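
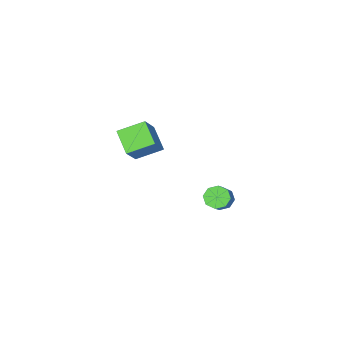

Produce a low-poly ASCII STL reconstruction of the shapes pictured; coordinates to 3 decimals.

solid 
facet normal -0.758 0.508 0.410
outer loop
vertex 2.351 1.387 5.504
vertex 2.753 2.853 4.432
vertex 1.114 0.687 4.083
endloop
endfacet
facet normal -0.216 -0.788 0.576
outer loop
vertex 2.547 -0.273 3.308
vertex 2.351 1.387 5.504
vertex 1.114 0.687 4.083
endloop
endfacet
facet normal -0.758 0.508 0.409
outer loop
vertex 1.114 0.687 4.083
vertex 2.753 2.853 4.432
vertex 1.516 2.152 3.01
endloop
endfacet
facet normal -0.616 -0.349 -0.707
outer loop
vertex 1.516 2.152 3.01
vertex 2.547 -0.273 3.308
vertex 1.114 0.687 4.083
endloop
endfacet
facet normal 0.616 0.348 0.707
outer loop
vertex 2.351 1.387 5.504
vertex 4.186 1.893 3.657
vertex 2.753 2.853 4.432
endloop
endfacet
facet normal -0.216 -0.788 0.576
outer loop
vertex 3.784 0.428 4.73
vertex 2.351 1.387 5.504
vertex 2.547 -0.273 3.308
endloop
endfacet
facet normal 0.615 0.349 0.707
outer loop
vertex 3.784 0.428 4.73
vertex 4.186 1.893 3.657
vertex 2.351 1.387 5.504
endloop
endfacet
facet normal 0.216 0.788 -0.576
outer loop
vertex 2.753 2.853 4.432
vertex 4.186 1.893 3.657
vertex 1.516 2.152 3.01
endloop
endfacet
facet normal -0.615 -0.348 -0.707
outer loop
vertex 2.949 1.193 2.236
vertex 2.547 -0.273 3.308
vertex 1.516 2.152 3.01
endloop
endfacet
facet normal 0.216 0.788 -0.576
outer loop
vertex 1.516 2.152 3.01
vertex 4.186 1.893 3.657
vertex 2.949 1.193 2.236
endloop
endfacet
facet normal 0.758 -0.507 -0.409
outer loop
vertex 2.949 1.193 2.236
vertex 3.784 0.428 4.73
vertex 2.547 -0.273 3.308
endloop
endfacet
facet normal 0.758 -0.508 -0.410
outer loop
vertex 4.186 1.893 3.657
vertex 3.784 0.428 4.73
vertex 2.949 1.193 2.236
endloop
endfacet
facet normal -0.623 -0.459 -0.634
outer loop
vertex -3.133 1.986 -4.904
vertex -3.569 1.617 -4.208
vertex -3.652 2.38 -4.679
endloop
endfacet
facet normal 0.213 0.681 -0.701
outer loop
vertex -3.133 1.986 -4.904
vertex -3.652 2.38 -4.679
vertex -2.174 2.692 -3.927
endloop
endfacet
facet normal 0.213 0.680 -0.702
outer loop
vertex -2.174 2.692 -3.927
vertex -3.652 2.38 -4.679
vertex -2.693 3.086 -3.703
endloop
endfacet
facet normal 0.622 0.459 0.635
outer loop
vertex -2.174 2.692 -3.927
vertex -2.693 3.086 -3.703
vertex -2.611 2.323 -3.232
endloop
endfacet
facet normal -0.623 -0.459 -0.633
outer loop
vertex -3.652 2.38 -4.679
vertex -3.569 1.617 -4.208
vertex -4.122 2.327 -4.178
endloop
endfacet
facet normal -0.382 0.885 -0.265
outer loop
vertex -3.652 2.38 -4.679
vertex -4.122 2.327 -4.178
vertex -2.693 3.086 -3.703
endloop
endfacet
facet normal -0.382 0.885 -0.265
outer loop
vertex -2.693 3.086 -3.703
vertex -4.122 2.327 -4.178
vertex -3.163 3.033 -3.202
endloop
endfacet
facet normal 0.624 0.458 0.633
outer loop
vertex -2.693 3.086 -3.703
vertex -3.163 3.033 -3.202
vertex -2.611 2.323 -3.232
endloop
endfacet
facet normal -0.623 -0.458 -0.634
outer loop
vertex -4.122 2.327 -4.178
vertex -3.569 1.617 -4.208
vertex -4.269 1.858 -3.695
endloop
endfacet
facet normal -0.753 0.572 0.326
outer loop
vertex -4.122 2.327 -4.178
vertex -4.269 1.858 -3.695
vertex -3.163 3.033 -3.202
endloop
endfacet
facet normal -0.753 0.572 0.326
outer loop
vertex -3.163 3.033 -3.202
vertex -4.269 1.858 -3.695
vertex -3.31 2.564 -2.719
endloop
endfacet
facet normal 0.623 0.458 0.634
outer loop
vertex -3.163 3.033 -3.202
vertex -3.31 2.564 -2.719
vertex -2.611 2.323 -3.232
endloop
endfacet
facet normal -0.623 -0.458 -0.635
outer loop
vertex -4.269 1.858 -3.695
vertex -3.569 1.617 -4.208
vertex -4.006 1.248 -3.513
endloop
endfacet
facet normal -0.683 -0.077 0.727
outer loop
vertex -4.269 1.858 -3.695
vertex -4.006 1.248 -3.513
vertex -3.31 2.564 -2.719
endloop
endfacet
facet normal -0.683 -0.077 0.726
outer loop
vertex -3.31 2.564 -2.719
vertex -4.006 1.248 -3.513
vertex -3.047 1.954 -2.536
endloop
endfacet
facet normal 0.623 0.459 0.634
outer loop
vertex -3.31 2.564 -2.719
vertex -3.047 1.954 -2.536
vertex -2.611 2.323 -3.232
endloop
endfacet
facet normal -0.622 -0.459 -0.635
outer loop
vertex -4.006 1.248 -3.513
vertex -3.569 1.617 -4.208
vertex -3.487 0.854 -3.737
endloop
endfacet
facet normal -0.214 -0.680 0.701
outer loop
vertex -4.006 1.248 -3.513
vertex -3.487 0.854 -3.737
vertex -3.047 1.954 -2.536
endloop
endfacet
facet normal -0.213 -0.681 0.701
outer loop
vertex -3.047 1.954 -2.536
vertex -3.487 0.854 -3.737
vertex -2.528 1.56 -2.761
endloop
endfacet
facet normal 0.623 0.459 0.634
outer loop
vertex -3.047 1.954 -2.536
vertex -2.528 1.56 -2.761
vertex -2.611 2.323 -3.232
endloop
endfacet
facet normal -0.624 -0.458 -0.633
outer loop
vertex -3.487 0.854 -3.737
vertex -3.569 1.617 -4.208
vertex -3.017 0.907 -4.238
endloop
endfacet
facet normal 0.382 -0.885 0.265
outer loop
vertex -3.487 0.854 -3.737
vertex -3.017 0.907 -4.238
vertex -2.528 1.56 -2.761
endloop
endfacet
facet normal 0.382 -0.885 0.265
outer loop
vertex -2.528 1.56 -2.761
vertex -3.017 0.907 -4.238
vertex -2.058 1.613 -3.262
endloop
endfacet
facet normal 0.623 0.459 0.633
outer loop
vertex -2.528 1.56 -2.761
vertex -2.058 1.613 -3.262
vertex -2.611 2.323 -3.232
endloop
endfacet
facet normal -0.623 -0.458 -0.634
outer loop
vertex -3.017 0.907 -4.238
vertex -3.569 1.617 -4.208
vertex -2.87 1.376 -4.721
endloop
endfacet
facet normal 0.753 -0.572 -0.326
outer loop
vertex -3.017 0.907 -4.238
vertex -2.87 1.376 -4.721
vertex -2.058 1.613 -3.262
endloop
endfacet
facet normal 0.753 -0.572 -0.326
outer loop
vertex -2.058 1.613 -3.262
vertex -2.87 1.376 -4.721
vertex -1.911 2.082 -3.745
endloop
endfacet
facet normal 0.623 0.458 0.634
outer loop
vertex -2.058 1.613 -3.262
vertex -1.911 2.082 -3.745
vertex -2.611 2.323 -3.232
endloop
endfacet
facet normal -0.623 -0.459 -0.634
outer loop
vertex -2.87 1.376 -4.721
vertex -3.569 1.617 -4.208
vertex -3.133 1.986 -4.904
endloop
endfacet
facet normal 0.683 0.077 -0.726
outer loop
vertex -2.87 1.376 -4.721
vertex -3.133 1.986 -4.904
vertex -1.911 2.082 -3.745
endloop
endfacet
facet normal 0.683 0.078 -0.726
outer loop
vertex -1.911 2.082 -3.745
vertex -3.133 1.986 -4.904
vertex -2.174 2.692 -3.927
endloop
endfacet
facet normal 0.623 0.458 0.635
outer loop
vertex -1.911 2.082 -3.745
vertex -2.174 2.692 -3.927
vertex -2.611 2.323 -3.232
endloop
endfacet

endsolid


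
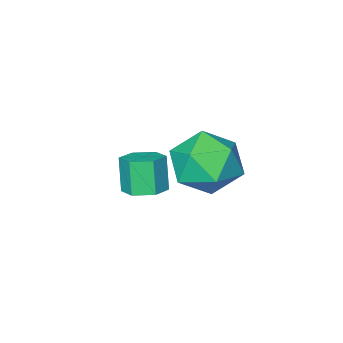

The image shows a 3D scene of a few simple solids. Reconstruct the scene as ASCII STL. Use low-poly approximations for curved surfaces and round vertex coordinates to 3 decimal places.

solid 
facet normal 0.159 0.296 -0.942
outer loop
vertex -2.504 -0.482 -0.677
vertex -3.185 -0.705 -0.862
vertex -3.074 -0.013 -0.626
endloop
endfacet
facet normal 0.618 0.715 0.328
outer loop
vertex -2.504 -0.482 -0.677
vertex -3.074 -0.013 -0.626
vertex -2.714 -0.871 0.566
endloop
endfacet
facet normal 0.618 0.715 0.328
outer loop
vertex -2.714 -0.871 0.566
vertex -3.074 -0.013 -0.626
vertex -3.284 -0.402 0.617
endloop
endfacet
facet normal -0.158 -0.294 0.943
outer loop
vertex -2.714 -0.871 0.566
vertex -3.284 -0.402 0.617
vertex -3.395 -1.095 0.382
endloop
endfacet
facet normal 0.159 0.296 -0.942
outer loop
vertex -3.074 -0.013 -0.626
vertex -3.185 -0.705 -0.862
vertex -3.755 -0.236 -0.811
endloop
endfacet
facet normal -0.358 0.907 0.223
outer loop
vertex -3.074 -0.013 -0.626
vertex -3.755 -0.236 -0.811
vertex -3.284 -0.402 0.617
endloop
endfacet
facet normal -0.357 0.907 0.223
outer loop
vertex -3.284 -0.402 0.617
vertex -3.755 -0.236 -0.811
vertex -3.965 -0.625 0.433
endloop
endfacet
facet normal -0.158 -0.294 0.943
outer loop
vertex -3.284 -0.402 0.617
vertex -3.965 -0.625 0.433
vertex -3.395 -1.095 0.382
endloop
endfacet
facet normal 0.158 0.294 -0.943
outer loop
vertex -3.755 -0.236 -0.811
vertex -3.185 -0.705 -0.862
vertex -3.866 -0.929 -1.046
endloop
endfacet
facet normal -0.976 0.192 -0.105
outer loop
vertex -3.755 -0.236 -0.811
vertex -3.866 -0.929 -1.046
vertex -3.965 -0.625 0.433
endloop
endfacet
facet normal -0.976 0.192 -0.105
outer loop
vertex -3.965 -0.625 0.433
vertex -3.866 -0.929 -1.046
vertex -4.076 -1.318 0.197
endloop
endfacet
facet normal -0.159 -0.295 0.942
outer loop
vertex -3.965 -0.625 0.433
vertex -4.076 -1.318 0.197
vertex -3.395 -1.095 0.382
endloop
endfacet
facet normal 0.158 0.294 -0.943
outer loop
vertex -3.866 -0.929 -1.046
vertex -3.185 -0.705 -0.862
vertex -3.296 -1.398 -1.097
endloop
endfacet
facet normal -0.618 -0.715 -0.328
outer loop
vertex -3.866 -0.929 -1.046
vertex -3.296 -1.398 -1.097
vertex -4.076 -1.318 0.197
endloop
endfacet
facet normal -0.618 -0.715 -0.328
outer loop
vertex -4.076 -1.318 0.197
vertex -3.296 -1.398 -1.097
vertex -3.506 -1.787 0.146
endloop
endfacet
facet normal -0.159 -0.296 0.942
outer loop
vertex -4.076 -1.318 0.197
vertex -3.506 -1.787 0.146
vertex -3.395 -1.095 0.382
endloop
endfacet
facet normal 0.158 0.294 -0.943
outer loop
vertex -3.296 -1.398 -1.097
vertex -3.185 -0.705 -0.862
vertex -2.615 -1.175 -0.913
endloop
endfacet
facet normal 0.357 -0.907 -0.223
outer loop
vertex -3.296 -1.398 -1.097
vertex -2.615 -1.175 -0.913
vertex -3.506 -1.787 0.146
endloop
endfacet
facet normal 0.358 -0.907 -0.223
outer loop
vertex -3.506 -1.787 0.146
vertex -2.615 -1.175 -0.913
vertex -2.825 -1.564 0.331
endloop
endfacet
facet normal -0.159 -0.296 0.942
outer loop
vertex -3.506 -1.787 0.146
vertex -2.825 -1.564 0.331
vertex -3.395 -1.095 0.382
endloop
endfacet
facet normal 0.159 0.295 -0.942
outer loop
vertex -2.615 -1.175 -0.913
vertex -3.185 -0.705 -0.862
vertex -2.504 -0.482 -0.677
endloop
endfacet
facet normal 0.976 -0.192 0.105
outer loop
vertex -2.615 -1.175 -0.913
vertex -2.504 -0.482 -0.677
vertex -2.825 -1.564 0.331
endloop
endfacet
facet normal 0.976 -0.192 0.105
outer loop
vertex -2.825 -1.564 0.331
vertex -2.504 -0.482 -0.677
vertex -2.714 -0.871 0.566
endloop
endfacet
facet normal -0.158 -0.294 0.943
outer loop
vertex -2.825 -1.564 0.331
vertex -2.714 -0.871 0.566
vertex -3.395 -1.095 0.382
endloop
endfacet
facet normal 0.124 0.188 0.974
outer loop
vertex -3.573 2.943 2.846
vertex -3.458 1.737 3.064
vertex -2.463 2.414 2.807
endloop
endfacet
facet normal 0.368 0.729 0.577
outer loop
vertex -3.573 2.943 2.846
vertex -2.463 2.414 2.807
vertex -2.779 3.246 1.958
endloop
endfacet
facet normal -0.172 0.969 0.177
outer loop
vertex -3.573 2.943 2.846
vertex -2.779 3.246 1.958
vertex -3.968 3.084 1.69
endloop
endfacet
facet normal -0.749 0.576 0.326
outer loop
vertex -3.573 2.943 2.846
vertex -3.968 3.084 1.69
vertex -4.388 2.151 2.374
endloop
endfacet
facet normal -0.566 0.094 0.819
outer loop
vertex -3.573 2.943 2.846
vertex -4.388 2.151 2.374
vertex -3.458 1.737 3.064
endloop
endfacet
facet normal 0.870 0.473 0.140
outer loop
vertex -2.779 3.246 1.958
vertex -2.463 2.414 2.807
vertex -2.172 2.229 1.626
endloop
endfacet
facet normal 0.476 -0.403 0.782
outer loop
vertex -2.463 2.414 2.807
vertex -3.458 1.737 3.064
vertex -2.592 1.296 2.31
endloop
endfacet
facet normal -0.641 -0.555 0.530
outer loop
vertex -3.458 1.737 3.064
vertex -4.388 2.151 2.374
vertex -3.781 1.134 2.042
endloop
endfacet
facet normal -0.937 0.226 -0.266
outer loop
vertex -4.388 2.151 2.374
vertex -3.968 3.084 1.69
vertex -4.097 1.966 1.193
endloop
endfacet
facet normal -0.003 0.862 -0.507
outer loop
vertex -3.968 3.084 1.69
vertex -2.779 3.246 1.958
vertex -3.102 2.643 0.936
endloop
endfacet
facet normal 0.749 -0.576 -0.326
outer loop
vertex -2.987 1.437 1.154
vertex -2.172 2.229 1.626
vertex -2.592 1.296 2.31
endloop
endfacet
facet normal 0.172 -0.969 -0.177
outer loop
vertex -2.987 1.437 1.154
vertex -2.592 1.296 2.31
vertex -3.781 1.134 2.042
endloop
endfacet
facet normal -0.368 -0.729 -0.577
outer loop
vertex -2.987 1.437 1.154
vertex -3.781 1.134 2.042
vertex -4.097 1.966 1.193
endloop
endfacet
facet normal -0.124 -0.188 -0.974
outer loop
vertex -2.987 1.437 1.154
vertex -4.097 1.966 1.193
vertex -3.102 2.643 0.936
endloop
endfacet
facet normal 0.566 -0.094 -0.819
outer loop
vertex -2.987 1.437 1.154
vertex -3.102 2.643 0.936
vertex -2.172 2.229 1.626
endloop
endfacet
facet normal 0.937 -0.226 0.266
outer loop
vertex -2.592 1.296 2.31
vertex -2.172 2.229 1.626
vertex -2.463 2.414 2.807
endloop
endfacet
facet normal 0.003 -0.862 0.507
outer loop
vertex -3.781 1.134 2.042
vertex -2.592 1.296 2.31
vertex -3.458 1.737 3.064
endloop
endfacet
facet normal -0.870 -0.473 -0.140
outer loop
vertex -4.097 1.966 1.193
vertex -3.781 1.134 2.042
vertex -4.388 2.151 2.374
endloop
endfacet
facet normal -0.476 0.403 -0.782
outer loop
vertex -3.102 2.643 0.936
vertex -4.097 1.966 1.193
vertex -3.968 3.084 1.69
endloop
endfacet
facet normal 0.641 0.555 -0.530
outer loop
vertex -2.172 2.229 1.626
vertex -3.102 2.643 0.936
vertex -2.779 3.246 1.958
endloop
endfacet

endsolid


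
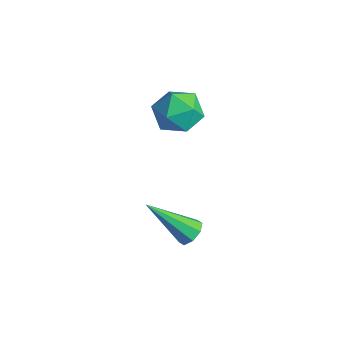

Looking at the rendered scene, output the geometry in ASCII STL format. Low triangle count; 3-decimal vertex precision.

solid 
facet normal -0.695 -0.312 0.648
outer loop
vertex -4.16 -0.69 1.493
vertex -3.83 -1.596 1.411
vertex -3.465 -1.007 2.086
endloop
endfacet
facet normal -0.504 0.363 0.784
outer loop
vertex -4.16 -0.69 1.493
vertex -3.465 -1.007 2.086
vertex -3.41 -0.118 1.71
endloop
endfacet
facet normal -0.630 0.751 0.198
outer loop
vertex -4.16 -0.69 1.493
vertex -3.41 -0.118 1.71
vertex -3.742 -0.157 0.802
endloop
endfacet
facet normal -0.900 0.317 -0.300
outer loop
vertex -4.16 -0.69 1.493
vertex -3.742 -0.157 0.802
vertex -4.002 -1.07 0.618
endloop
endfacet
facet normal -0.940 -0.340 -0.022
outer loop
vertex -4.16 -0.69 1.493
vertex -4.002 -1.07 0.618
vertex -3.83 -1.596 1.411
endloop
endfacet
facet normal 0.199 0.371 0.907
outer loop
vertex -3.41 -0.118 1.71
vertex -3.465 -1.007 2.086
vertex -2.618 -0.67 1.762
endloop
endfacet
facet normal -0.111 -0.718 0.687
outer loop
vertex -3.465 -1.007 2.086
vertex -3.83 -1.596 1.411
vertex -2.878 -1.583 1.578
endloop
endfacet
facet normal -0.507 -0.765 -0.397
outer loop
vertex -3.83 -1.596 1.411
vertex -4.002 -1.07 0.618
vertex -3.21 -1.622 0.67
endloop
endfacet
facet normal -0.442 0.296 -0.847
outer loop
vertex -4.002 -1.07 0.618
vertex -3.742 -0.157 0.802
vertex -3.155 -0.733 0.294
endloop
endfacet
facet normal -0.007 0.999 -0.041
outer loop
vertex -3.742 -0.157 0.802
vertex -3.41 -0.118 1.71
vertex -2.79 -0.144 0.969
endloop
endfacet
facet normal 0.900 -0.317 0.300
outer loop
vertex -2.46 -1.05 0.887
vertex -2.618 -0.67 1.762
vertex -2.878 -1.583 1.578
endloop
endfacet
facet normal 0.630 -0.751 -0.198
outer loop
vertex -2.46 -1.05 0.887
vertex -2.878 -1.583 1.578
vertex -3.21 -1.622 0.67
endloop
endfacet
facet normal 0.504 -0.363 -0.784
outer loop
vertex -2.46 -1.05 0.887
vertex -3.21 -1.622 0.67
vertex -3.155 -0.733 0.294
endloop
endfacet
facet normal 0.695 0.312 -0.648
outer loop
vertex -2.46 -1.05 0.887
vertex -3.155 -0.733 0.294
vertex -2.79 -0.144 0.969
endloop
endfacet
facet normal 0.940 0.340 0.022
outer loop
vertex -2.46 -1.05 0.887
vertex -2.79 -0.144 0.969
vertex -2.618 -0.67 1.762
endloop
endfacet
facet normal 0.442 -0.296 0.847
outer loop
vertex -2.878 -1.583 1.578
vertex -2.618 -0.67 1.762
vertex -3.465 -1.007 2.086
endloop
endfacet
facet normal 0.007 -0.999 0.041
outer loop
vertex -3.21 -1.622 0.67
vertex -2.878 -1.583 1.578
vertex -3.83 -1.596 1.411
endloop
endfacet
facet normal -0.199 -0.371 -0.907
outer loop
vertex -3.155 -0.733 0.294
vertex -3.21 -1.622 0.67
vertex -4.002 -1.07 0.618
endloop
endfacet
facet normal 0.111 0.718 -0.687
outer loop
vertex -2.79 -0.144 0.969
vertex -3.155 -0.733 0.294
vertex -3.742 -0.157 0.802
endloop
endfacet
facet normal 0.507 0.765 0.397
outer loop
vertex -2.618 -0.67 1.762
vertex -2.79 -0.144 0.969
vertex -3.41 -0.118 1.71
endloop
endfacet
facet normal 0.446 0.569 -0.691
outer loop
vertex -0.718 -2.25 -3.308
vertex -1.015 -1.799 -3.128
vertex -0.512 -2.029 -2.993
endloop
endfacet
facet normal 0.627 -0.768 0.129
outer loop
vertex -0.718 -2.25 -3.308
vertex -0.512 -2.029 -2.993
vertex -1.945 -2.981 -1.692
endloop
endfacet
facet normal 0.446 0.569 -0.691
outer loop
vertex -0.512 -2.029 -2.993
vertex -1.015 -1.799 -3.128
vertex -0.601 -1.673 -2.757
endloop
endfacet
facet normal 0.735 -0.238 0.635
outer loop
vertex -0.512 -2.029 -2.993
vertex -0.601 -1.673 -2.757
vertex -1.945 -2.981 -1.692
endloop
endfacet
facet normal 0.447 0.568 -0.691
outer loop
vertex -0.601 -1.673 -2.757
vertex -1.015 -1.799 -3.128
vertex -0.933 -1.39 -2.739
endloop
endfacet
facet normal 0.347 0.352 0.870
outer loop
vertex -0.601 -1.673 -2.757
vertex -0.933 -1.39 -2.739
vertex -1.945 -2.981 -1.692
endloop
endfacet
facet normal 0.446 0.568 -0.691
outer loop
vertex -0.933 -1.39 -2.739
vertex -1.015 -1.799 -3.128
vertex -1.313 -1.347 -2.949
endloop
endfacet
facet normal -0.309 0.652 0.692
outer loop
vertex -0.933 -1.39 -2.739
vertex -1.313 -1.347 -2.949
vertex -1.945 -2.981 -1.692
endloop
endfacet
facet normal 0.447 0.568 -0.691
outer loop
vertex -1.313 -1.347 -2.949
vertex -1.015 -1.799 -3.128
vertex -1.519 -1.568 -3.264
endloop
endfacet
facet normal -0.846 0.489 0.210
outer loop
vertex -1.313 -1.347 -2.949
vertex -1.519 -1.568 -3.264
vertex -1.945 -2.981 -1.692
endloop
endfacet
facet normal 0.447 0.569 -0.690
outer loop
vertex -1.519 -1.568 -3.264
vertex -1.015 -1.799 -3.128
vertex -1.429 -1.924 -3.499
endloop
endfacet
facet normal -0.953 -0.044 -0.298
outer loop
vertex -1.519 -1.568 -3.264
vertex -1.429 -1.924 -3.499
vertex -1.945 -2.981 -1.692
endloop
endfacet
facet normal 0.446 0.570 -0.690
outer loop
vertex -1.429 -1.924 -3.499
vertex -1.015 -1.799 -3.128
vertex -1.097 -2.207 -3.518
endloop
endfacet
facet normal -0.567 -0.630 -0.530
outer loop
vertex -1.429 -1.924 -3.499
vertex -1.097 -2.207 -3.518
vertex -1.945 -2.981 -1.692
endloop
endfacet
facet normal 0.447 0.570 -0.690
outer loop
vertex -1.097 -2.207 -3.518
vertex -1.015 -1.799 -3.128
vertex -0.718 -2.25 -3.308
endloop
endfacet
facet normal 0.090 -0.931 -0.353
outer loop
vertex -1.097 -2.207 -3.518
vertex -0.718 -2.25 -3.308
vertex -1.945 -2.981 -1.692
endloop
endfacet

endsolid


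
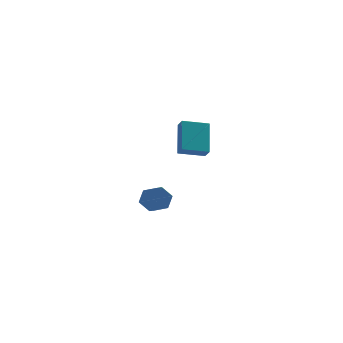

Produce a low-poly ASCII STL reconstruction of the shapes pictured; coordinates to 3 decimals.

solid 
facet normal -0.968 -0.123 0.218
outer loop
vertex -1.553 2.486 3.677
vertex -1.418 4.087 5.181
vertex -1.75 3.033 3.113
endloop
endfacet
facet normal -0.062 -0.727 -0.684
outer loop
vertex -0.182 3.233 2.759
vertex -1.553 2.486 3.677
vertex -1.75 3.033 3.113
endloop
endfacet
facet normal -0.968 -0.124 0.218
outer loop
vertex -1.75 3.033 3.113
vertex -1.418 4.087 5.181
vertex -1.615 4.633 4.617
endloop
endfacet
facet normal -0.243 0.675 -0.696
outer loop
vertex -1.615 4.633 4.617
vertex -0.182 3.233 2.759
vertex -1.75 3.033 3.113
endloop
endfacet
facet normal 0.243 -0.675 0.697
outer loop
vertex -1.553 2.486 3.677
vertex 0.15 4.287 4.827
vertex -1.418 4.087 5.181
endloop
endfacet
facet normal -0.061 -0.728 -0.683
outer loop
vertex 0.015 2.687 3.323
vertex -1.553 2.486 3.677
vertex -0.182 3.233 2.759
endloop
endfacet
facet normal 0.244 -0.675 0.696
outer loop
vertex 0.015 2.687 3.323
vertex 0.15 4.287 4.827
vertex -1.553 2.486 3.677
endloop
endfacet
facet normal 0.061 0.728 0.683
outer loop
vertex -1.418 4.087 5.181
vertex 0.15 4.287 4.827
vertex -1.615 4.633 4.617
endloop
endfacet
facet normal -0.244 0.675 -0.697
outer loop
vertex -0.047 4.834 4.263
vertex -0.182 3.233 2.759
vertex -1.615 4.633 4.617
endloop
endfacet
facet normal 0.061 0.727 0.684
outer loop
vertex -1.615 4.633 4.617
vertex 0.15 4.287 4.827
vertex -0.047 4.834 4.263
endloop
endfacet
facet normal 0.968 0.124 -0.218
outer loop
vertex -0.047 4.834 4.263
vertex 0.015 2.687 3.323
vertex -0.182 3.233 2.759
endloop
endfacet
facet normal 0.968 0.124 -0.218
outer loop
vertex 0.15 4.287 4.827
vertex 0.015 2.687 3.323
vertex -0.047 4.834 4.263
endloop
endfacet
facet normal -0.054 0.882 -0.468
outer loop
vertex -3.128 -1.977 2.939
vertex -3.386 -2.354 2.258
vertex -3.93 -2.092 2.814
endloop
endfacet
facet normal -0.200 0.450 0.870
outer loop
vertex -3.128 -1.977 2.939
vertex -3.93 -2.092 2.814
vertex -3.035 -3.53 3.763
endloop
endfacet
facet normal -0.201 0.449 0.870
outer loop
vertex -3.035 -3.53 3.763
vertex -3.93 -2.092 2.814
vertex -3.837 -3.645 3.637
endloop
endfacet
facet normal 0.053 -0.883 0.467
outer loop
vertex -3.035 -3.53 3.763
vertex -3.837 -3.645 3.637
vertex -3.294 -3.906 3.082
endloop
endfacet
facet normal -0.053 0.883 -0.467
outer loop
vertex -3.93 -2.092 2.814
vertex -3.386 -2.354 2.258
vertex -4.189 -2.468 2.133
endloop
endfacet
facet normal -0.947 0.104 0.303
outer loop
vertex -3.93 -2.092 2.814
vertex -4.189 -2.468 2.133
vertex -3.837 -3.645 3.637
endloop
endfacet
facet normal -0.947 0.104 0.303
outer loop
vertex -3.837 -3.645 3.637
vertex -4.189 -2.468 2.133
vertex -4.096 -4.021 2.956
endloop
endfacet
facet normal 0.053 -0.883 0.467
outer loop
vertex -3.837 -3.645 3.637
vertex -4.096 -4.021 2.956
vertex -3.294 -3.906 3.082
endloop
endfacet
facet normal -0.053 0.883 -0.467
outer loop
vertex -4.189 -2.468 2.133
vertex -3.386 -2.354 2.258
vertex -3.645 -2.73 1.577
endloop
endfacet
facet normal -0.747 -0.346 -0.568
outer loop
vertex -4.189 -2.468 2.133
vertex -3.645 -2.73 1.577
vertex -4.096 -4.021 2.956
endloop
endfacet
facet normal -0.746 -0.346 -0.568
outer loop
vertex -4.096 -4.021 2.956
vertex -3.645 -2.73 1.577
vertex -3.552 -4.283 2.401
endloop
endfacet
facet normal 0.053 -0.882 0.468
outer loop
vertex -4.096 -4.021 2.956
vertex -3.552 -4.283 2.401
vertex -3.294 -3.906 3.082
endloop
endfacet
facet normal -0.053 0.883 -0.467
outer loop
vertex -3.645 -2.73 1.577
vertex -3.386 -2.354 2.258
vertex -2.843 -2.615 1.703
endloop
endfacet
facet normal 0.201 -0.450 -0.870
outer loop
vertex -3.645 -2.73 1.577
vertex -2.843 -2.615 1.703
vertex -3.552 -4.283 2.401
endloop
endfacet
facet normal 0.200 -0.449 -0.871
outer loop
vertex -3.552 -4.283 2.401
vertex -2.843 -2.615 1.703
vertex -2.75 -4.168 2.526
endloop
endfacet
facet normal 0.054 -0.882 0.468
outer loop
vertex -3.552 -4.283 2.401
vertex -2.75 -4.168 2.526
vertex -3.294 -3.906 3.082
endloop
endfacet
facet normal -0.053 0.883 -0.467
outer loop
vertex -2.843 -2.615 1.703
vertex -3.386 -2.354 2.258
vertex -2.584 -2.239 2.384
endloop
endfacet
facet normal 0.947 -0.104 -0.303
outer loop
vertex -2.843 -2.615 1.703
vertex -2.584 -2.239 2.384
vertex -2.75 -4.168 2.526
endloop
endfacet
facet normal 0.947 -0.104 -0.303
outer loop
vertex -2.75 -4.168 2.526
vertex -2.584 -2.239 2.384
vertex -2.491 -3.792 3.207
endloop
endfacet
facet normal 0.053 -0.883 0.467
outer loop
vertex -2.75 -4.168 2.526
vertex -2.491 -3.792 3.207
vertex -3.294 -3.906 3.082
endloop
endfacet
facet normal -0.053 0.882 -0.468
outer loop
vertex -2.584 -2.239 2.384
vertex -3.386 -2.354 2.258
vertex -3.128 -1.977 2.939
endloop
endfacet
facet normal 0.746 0.346 0.568
outer loop
vertex -2.584 -2.239 2.384
vertex -3.128 -1.977 2.939
vertex -2.491 -3.792 3.207
endloop
endfacet
facet normal 0.747 0.346 0.568
outer loop
vertex -2.491 -3.792 3.207
vertex -3.128 -1.977 2.939
vertex -3.035 -3.53 3.763
endloop
endfacet
facet normal 0.053 -0.883 0.467
outer loop
vertex -2.491 -3.792 3.207
vertex -3.035 -3.53 3.763
vertex -3.294 -3.906 3.082
endloop
endfacet

endsolid


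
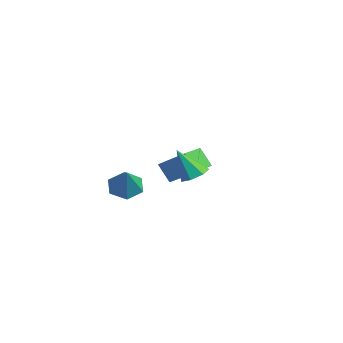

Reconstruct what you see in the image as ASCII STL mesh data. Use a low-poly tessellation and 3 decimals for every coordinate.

solid 
facet normal -0.591 0.785 -0.186
outer loop
vertex -4.086 4.019 -1.972
vertex -3.267 4.355 -3.158
vertex -5.236 2.888 -3.086
endloop
endfacet
facet normal -0.553 -0.227 0.801
outer loop
vertex -3.953 1.185 -2.682
vertex -4.086 4.019 -1.972
vertex -5.236 2.888 -3.086
endloop
endfacet
facet normal -0.591 0.785 -0.186
outer loop
vertex -5.236 2.888 -3.086
vertex -3.267 4.355 -3.158
vertex -4.417 3.224 -4.272
endloop
endfacet
facet normal -0.587 -0.577 -0.568
outer loop
vertex -4.417 3.224 -4.272
vertex -3.953 1.185 -2.682
vertex -5.236 2.888 -3.086
endloop
endfacet
facet normal 0.587 0.577 0.568
outer loop
vertex -4.086 4.019 -1.972
vertex -1.984 2.652 -2.754
vertex -3.267 4.355 -3.158
endloop
endfacet
facet normal -0.553 -0.227 0.801
outer loop
vertex -2.803 2.316 -1.568
vertex -4.086 4.019 -1.972
vertex -3.953 1.185 -2.682
endloop
endfacet
facet normal 0.587 0.577 0.568
outer loop
vertex -2.803 2.316 -1.568
vertex -1.984 2.652 -2.754
vertex -4.086 4.019 -1.972
endloop
endfacet
facet normal 0.553 0.227 -0.801
outer loop
vertex -3.267 4.355 -3.158
vertex -1.984 2.652 -2.754
vertex -4.417 3.224 -4.272
endloop
endfacet
facet normal -0.587 -0.577 -0.568
outer loop
vertex -3.134 1.521 -3.868
vertex -3.953 1.185 -2.682
vertex -4.417 3.224 -4.272
endloop
endfacet
facet normal 0.553 0.227 -0.801
outer loop
vertex -4.417 3.224 -4.272
vertex -1.984 2.652 -2.754
vertex -3.134 1.521 -3.868
endloop
endfacet
facet normal 0.591 -0.785 0.186
outer loop
vertex -3.134 1.521 -3.868
vertex -2.803 2.316 -1.568
vertex -3.953 1.185 -2.682
endloop
endfacet
facet normal 0.591 -0.785 0.186
outer loop
vertex -1.984 2.652 -2.754
vertex -2.803 2.316 -1.568
vertex -3.134 1.521 -3.868
endloop
endfacet
facet normal 0.348 0.363 -0.864
outer loop
vertex 4.199 -0.169 0.174
vertex 3.39 -0.255 -0.188
vertex 3.734 0.443 0.244
endloop
endfacet
facet normal 0.538 0.319 0.780
outer loop
vertex 4.199 -0.169 0.174
vertex 3.734 0.443 0.244
vertex 2.69 -0.985 1.548
endloop
endfacet
facet normal 0.348 0.363 -0.864
outer loop
vertex 3.734 0.443 0.244
vertex 3.39 -0.255 -0.188
vertex 3.01 0.53 -0.011
endloop
endfacet
facet normal -0.150 0.724 0.673
outer loop
vertex 3.734 0.443 0.244
vertex 3.01 0.53 -0.011
vertex 2.69 -0.985 1.548
endloop
endfacet
facet normal 0.349 0.364 -0.864
outer loop
vertex 3.01 0.53 -0.011
vertex 3.39 -0.255 -0.188
vertex 2.573 0.026 -0.4
endloop
endfacet
facet normal -0.823 0.482 0.300
outer loop
vertex 3.01 0.53 -0.011
vertex 2.573 0.026 -0.4
vertex 2.69 -0.985 1.548
endloop
endfacet
facet normal 0.349 0.364 -0.864
outer loop
vertex 2.573 0.026 -0.4
vertex 3.39 -0.255 -0.188
vertex 2.751 -0.689 -0.629
endloop
endfacet
facet normal -0.973 -0.224 -0.058
outer loop
vertex 2.573 0.026 -0.4
vertex 2.751 -0.689 -0.629
vertex 2.69 -0.985 1.548
endloop
endfacet
facet normal 0.349 0.364 -0.864
outer loop
vertex 2.751 -0.689 -0.629
vertex 3.39 -0.255 -0.188
vertex 3.411 -1.078 -0.526
endloop
endfacet
facet normal -0.488 -0.863 -0.131
outer loop
vertex 2.751 -0.689 -0.629
vertex 3.411 -1.078 -0.526
vertex 2.69 -0.985 1.548
endloop
endfacet
facet normal 0.348 0.364 -0.864
outer loop
vertex 3.411 -1.078 -0.526
vertex 3.39 -0.255 -0.188
vertex 4.055 -0.846 -0.169
endloop
endfacet
facet normal 0.268 -0.954 0.136
outer loop
vertex 3.411 -1.078 -0.526
vertex 4.055 -0.846 -0.169
vertex 2.69 -0.985 1.548
endloop
endfacet
facet normal 0.348 0.364 -0.864
outer loop
vertex 4.055 -0.846 -0.169
vertex 3.39 -0.255 -0.188
vertex 4.199 -0.169 0.174
endloop
endfacet
facet normal 0.724 -0.428 0.541
outer loop
vertex 4.055 -0.846 -0.169
vertex 4.199 -0.169 0.174
vertex 2.69 -0.985 1.548
endloop
endfacet
facet normal -0.570 0.233 -0.788
outer loop
vertex -0.697 -1.372 -2.987
vertex -1.438 -2.105 -2.668
vertex -1.504 -1.076 -2.316
endloop
endfacet
facet normal 0.560 0.756 0.339
outer loop
vertex -0.697 -1.372 -2.987
vertex -1.504 -1.076 -2.316
vertex -0.242 -2.595 -1.012
endloop
endfacet
facet normal -0.570 0.233 -0.788
outer loop
vertex -1.504 -1.076 -2.316
vertex -1.438 -2.105 -2.668
vertex -2.245 -1.809 -1.997
endloop
endfacet
facet normal -0.188 0.545 0.817
outer loop
vertex -1.504 -1.076 -2.316
vertex -2.245 -1.809 -1.997
vertex -0.242 -2.595 -1.012
endloop
endfacet
facet normal -0.570 0.233 -0.788
outer loop
vertex -2.245 -1.809 -1.997
vertex -1.438 -2.105 -2.668
vertex -2.179 -2.838 -2.349
endloop
endfacet
facet normal -0.514 -0.307 0.801
outer loop
vertex -2.245 -1.809 -1.997
vertex -2.179 -2.838 -2.349
vertex -0.242 -2.595 -1.012
endloop
endfacet
facet normal -0.570 0.233 -0.788
outer loop
vertex -2.179 -2.838 -2.349
vertex -1.438 -2.105 -2.668
vertex -1.373 -3.135 -3.019
endloop
endfacet
facet normal -0.093 -0.947 0.307
outer loop
vertex -2.179 -2.838 -2.349
vertex -1.373 -3.135 -3.019
vertex -0.242 -2.595 -1.012
endloop
endfacet
facet normal -0.570 0.233 -0.788
outer loop
vertex -1.373 -3.135 -3.019
vertex -1.438 -2.105 -2.668
vertex -0.632 -2.402 -3.338
endloop
endfacet
facet normal 0.655 -0.736 -0.171
outer loop
vertex -1.373 -3.135 -3.019
vertex -0.632 -2.402 -3.338
vertex -0.242 -2.595 -1.012
endloop
endfacet
facet normal -0.570 0.233 -0.788
outer loop
vertex -0.632 -2.402 -3.338
vertex -1.438 -2.105 -2.668
vertex -0.697 -1.372 -2.987
endloop
endfacet
facet normal 0.981 0.115 -0.155
outer loop
vertex -0.632 -2.402 -3.338
vertex -0.697 -1.372 -2.987
vertex -0.242 -2.595 -1.012
endloop
endfacet

endsolid


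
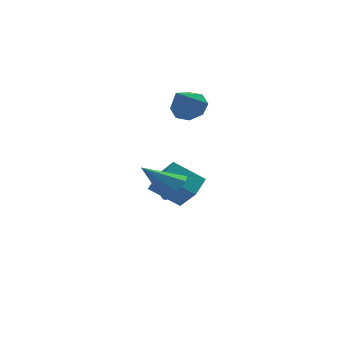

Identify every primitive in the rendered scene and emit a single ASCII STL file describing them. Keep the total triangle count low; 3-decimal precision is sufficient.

solid 
facet normal -0.647 -0.648 -0.401
outer loop
vertex -0.844 2.246 -2.731
vertex -1.25 3.533 -4.153
vertex 0.711 1.427 -3.917
endloop
endfacet
facet normal 0.207 -0.657 0.725
outer loop
vertex 1.63 2.347 -3.347
vertex -0.844 2.246 -2.731
vertex 0.711 1.427 -3.917
endloop
endfacet
facet normal -0.647 -0.648 -0.401
outer loop
vertex 0.711 1.427 -3.917
vertex -1.25 3.533 -4.153
vertex 0.305 2.714 -5.339
endloop
endfacet
facet normal 0.734 -0.386 -0.559
outer loop
vertex 0.305 2.714 -5.339
vertex 1.63 2.347 -3.347
vertex 0.711 1.427 -3.917
endloop
endfacet
facet normal -0.734 0.386 0.559
outer loop
vertex -0.844 2.246 -2.731
vertex -0.331 4.453 -3.583
vertex -1.25 3.533 -4.153
endloop
endfacet
facet normal 0.207 -0.657 0.725
outer loop
vertex 0.075 3.166 -2.161
vertex -0.844 2.246 -2.731
vertex 1.63 2.347 -3.347
endloop
endfacet
facet normal -0.734 0.386 0.559
outer loop
vertex 0.075 3.166 -2.161
vertex -0.331 4.453 -3.583
vertex -0.844 2.246 -2.731
endloop
endfacet
facet normal -0.207 0.657 -0.725
outer loop
vertex -1.25 3.533 -4.153
vertex -0.331 4.453 -3.583
vertex 0.305 2.714 -5.339
endloop
endfacet
facet normal 0.734 -0.386 -0.559
outer loop
vertex 1.224 3.634 -4.769
vertex 1.63 2.347 -3.347
vertex 0.305 2.714 -5.339
endloop
endfacet
facet normal -0.207 0.657 -0.725
outer loop
vertex 0.305 2.714 -5.339
vertex -0.331 4.453 -3.583
vertex 1.224 3.634 -4.769
endloop
endfacet
facet normal 0.647 0.648 0.401
outer loop
vertex 1.224 3.634 -4.769
vertex 0.075 3.166 -2.161
vertex 1.63 2.347 -3.347
endloop
endfacet
facet normal 0.647 0.648 0.401
outer loop
vertex -0.331 4.453 -3.583
vertex 0.075 3.166 -2.161
vertex 1.224 3.634 -4.769
endloop
endfacet
facet normal 0.517 0.468 -0.717
outer loop
vertex 1.868 3.546 2.478
vertex 1.058 3.395 1.796
vertex 1.328 4.162 2.491
endloop
endfacet
facet normal 0.282 0.227 0.932
outer loop
vertex 1.868 3.546 2.478
vertex 1.328 4.162 2.491
vertex -0.058 2.385 3.344
endloop
endfacet
facet normal 0.518 0.467 -0.717
outer loop
vertex 1.328 4.162 2.491
vertex 1.058 3.395 1.796
vertex 0.631 4.329 2.096
endloop
endfacet
facet normal -0.288 0.588 0.756
outer loop
vertex 1.328 4.162 2.491
vertex 0.631 4.329 2.096
vertex -0.058 2.385 3.344
endloop
endfacet
facet normal 0.517 0.467 -0.717
outer loop
vertex 0.631 4.329 2.096
vertex 1.058 3.395 1.796
vertex 0.183 3.948 1.525
endloop
endfacet
facet normal -0.814 0.489 0.312
outer loop
vertex 0.631 4.329 2.096
vertex 0.183 3.948 1.525
vertex -0.058 2.385 3.344
endloop
endfacet
facet normal 0.517 0.467 -0.717
outer loop
vertex 0.183 3.948 1.525
vertex 1.058 3.395 1.796
vertex 0.249 3.243 1.113
endloop
endfacet
facet normal -0.990 -0.011 -0.140
outer loop
vertex 0.183 3.948 1.525
vertex 0.249 3.243 1.113
vertex -0.058 2.385 3.344
endloop
endfacet
facet normal 0.517 0.467 -0.717
outer loop
vertex 0.249 3.243 1.113
vertex 1.058 3.395 1.796
vertex 0.788 2.628 1.101
endloop
endfacet
facet normal -0.712 -0.617 -0.335
outer loop
vertex 0.249 3.243 1.113
vertex 0.788 2.628 1.101
vertex -0.058 2.385 3.344
endloop
endfacet
facet normal 0.517 0.468 -0.717
outer loop
vertex 0.788 2.628 1.101
vertex 1.058 3.395 1.796
vertex 1.486 2.461 1.495
endloop
endfacet
facet normal -0.143 -0.977 -0.160
outer loop
vertex 0.788 2.628 1.101
vertex 1.486 2.461 1.495
vertex -0.058 2.385 3.344
endloop
endfacet
facet normal 0.516 0.468 -0.717
outer loop
vertex 1.486 2.461 1.495
vertex 1.058 3.395 1.796
vertex 1.934 2.842 2.066
endloop
endfacet
facet normal 0.384 -0.878 0.285
outer loop
vertex 1.486 2.461 1.495
vertex 1.934 2.842 2.066
vertex -0.058 2.385 3.344
endloop
endfacet
facet normal 0.516 0.468 -0.717
outer loop
vertex 1.934 2.842 2.066
vertex 1.058 3.395 1.796
vertex 1.868 3.546 2.478
endloop
endfacet
facet normal 0.560 -0.379 0.737
outer loop
vertex 1.934 2.842 2.066
vertex 1.868 3.546 2.478
vertex -0.058 2.385 3.344
endloop
endfacet
facet normal 0.693 -0.359 -0.625
outer loop
vertex -1.456 -3.058 -0.109
vertex -2.147 -3.265 -0.757
vertex -1.635 -2.447 -0.659
endloop
endfacet
facet normal 0.384 0.677 0.628
outer loop
vertex -1.456 -3.058 -0.109
vertex -1.635 -2.447 -0.659
vertex -3.673 -2.475 0.617
endloop
endfacet
facet normal 0.693 -0.359 -0.625
outer loop
vertex -1.635 -2.447 -0.659
vertex -2.147 -3.265 -0.757
vertex -2.2 -2.452 -1.283
endloop
endfacet
facet normal -0.012 1.000 0.003
outer loop
vertex -1.635 -2.447 -0.659
vertex -2.2 -2.452 -1.283
vertex -3.673 -2.475 0.617
endloop
endfacet
facet normal 0.693 -0.359 -0.625
outer loop
vertex -2.2 -2.452 -1.283
vertex -2.147 -3.265 -0.757
vertex -2.725 -3.069 -1.511
endloop
endfacet
facet normal -0.591 0.669 -0.450
outer loop
vertex -2.2 -2.452 -1.283
vertex -2.725 -3.069 -1.511
vertex -3.673 -2.475 0.617
endloop
endfacet
facet normal 0.693 -0.359 -0.625
outer loop
vertex -2.725 -3.069 -1.511
vertex -2.147 -3.265 -0.757
vertex -2.815 -3.834 -1.171
endloop
endfacet
facet normal -0.918 -0.066 -0.391
outer loop
vertex -2.725 -3.069 -1.511
vertex -2.815 -3.834 -1.171
vertex -3.673 -2.475 0.617
endloop
endfacet
facet normal 0.693 -0.360 -0.624
outer loop
vertex -2.815 -3.834 -1.171
vertex -2.147 -3.265 -0.757
vertex -2.402 -4.17 -0.519
endloop
endfacet
facet normal -0.746 -0.651 0.137
outer loop
vertex -2.815 -3.834 -1.171
vertex -2.402 -4.17 -0.519
vertex -3.673 -2.475 0.617
endloop
endfacet
facet normal 0.693 -0.360 -0.625
outer loop
vertex -2.402 -4.17 -0.519
vertex -2.147 -3.265 -0.757
vertex -1.797 -3.825 -0.047
endloop
endfacet
facet normal -0.205 -0.646 0.735
outer loop
vertex -2.402 -4.17 -0.519
vertex -1.797 -3.825 -0.047
vertex -3.673 -2.475 0.617
endloop
endfacet
facet normal 0.693 -0.359 -0.625
outer loop
vertex -1.797 -3.825 -0.047
vertex -2.147 -3.265 -0.757
vertex -1.456 -3.058 -0.109
endloop
endfacet
facet normal 0.298 -0.055 0.953
outer loop
vertex -1.797 -3.825 -0.047
vertex -1.456 -3.058 -0.109
vertex -3.673 -2.475 0.617
endloop
endfacet

endsolid


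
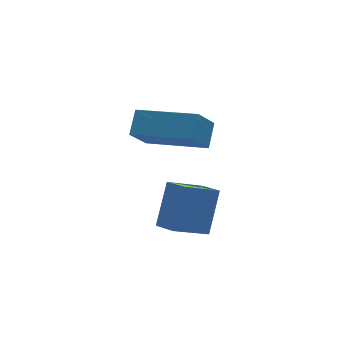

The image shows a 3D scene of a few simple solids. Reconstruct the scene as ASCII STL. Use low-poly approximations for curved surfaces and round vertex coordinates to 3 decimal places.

solid 
facet normal -0.412 -0.448 -0.793
outer loop
vertex -0.26 -0.889 -4.794
vertex -1.481 -0.967 -4.115
vertex -0.49 -0.104 -5.118
endloop
endfacet
facet normal 0.873 0.056 -0.485
outer loop
vertex 0.181 0.627 -3.825
vertex -0.26 -0.889 -4.794
vertex -0.49 -0.104 -5.118
endloop
endfacet
facet normal -0.412 -0.449 -0.793
outer loop
vertex -0.49 -0.104 -5.118
vertex -1.481 -0.967 -4.115
vertex -1.712 -0.182 -4.439
endloop
endfacet
facet normal -0.262 0.892 -0.369
outer loop
vertex -1.712 -0.182 -4.439
vertex 0.181 0.627 -3.825
vertex -0.49 -0.104 -5.118
endloop
endfacet
facet normal 0.262 -0.892 0.368
outer loop
vertex -0.26 -0.889 -4.794
vertex -0.81 -0.236 -2.822
vertex -1.481 -0.967 -4.115
endloop
endfacet
facet normal 0.872 0.056 -0.485
outer loop
vertex 0.412 -0.158 -3.501
vertex -0.26 -0.889 -4.794
vertex 0.181 0.627 -3.825
endloop
endfacet
facet normal 0.262 -0.892 0.368
outer loop
vertex 0.412 -0.158 -3.501
vertex -0.81 -0.236 -2.822
vertex -0.26 -0.889 -4.794
endloop
endfacet
facet normal -0.873 -0.057 0.485
outer loop
vertex -1.481 -0.967 -4.115
vertex -0.81 -0.236 -2.822
vertex -1.712 -0.182 -4.439
endloop
endfacet
facet normal -0.262 0.892 -0.368
outer loop
vertex -1.04 0.549 -3.146
vertex 0.181 0.627 -3.825
vertex -1.712 -0.182 -4.439
endloop
endfacet
facet normal -0.873 -0.056 0.485
outer loop
vertex -1.712 -0.182 -4.439
vertex -0.81 -0.236 -2.822
vertex -1.04 0.549 -3.146
endloop
endfacet
facet normal 0.412 0.449 0.793
outer loop
vertex -1.04 0.549 -3.146
vertex 0.412 -0.158 -3.501
vertex 0.181 0.627 -3.825
endloop
endfacet
facet normal 0.412 0.448 0.793
outer loop
vertex -0.81 -0.236 -2.822
vertex 0.412 -0.158 -3.501
vertex -1.04 0.549 -3.146
endloop
endfacet
facet normal -0.568 -0.314 0.761
outer loop
vertex -0.127 0.272 0.001
vertex -1.559 1.769 -0.451
vertex -0.574 -0.331 -0.581
endloop
endfacet
facet normal 0.675 -0.706 0.213
outer loop
vertex 0.119 0.051 -1.509
vertex -0.127 0.272 0.001
vertex -0.574 -0.331 -0.581
endloop
endfacet
facet normal -0.568 -0.314 0.761
outer loop
vertex -0.574 -0.331 -0.581
vertex -1.559 1.769 -0.451
vertex -2.006 1.166 -1.033
endloop
endfacet
facet normal -0.470 -0.635 -0.613
outer loop
vertex -2.006 1.166 -1.033
vertex 0.119 0.051 -1.509
vertex -0.574 -0.331 -0.581
endloop
endfacet
facet normal 0.470 0.635 0.613
outer loop
vertex -0.127 0.272 0.001
vertex -0.866 2.151 -1.379
vertex -1.559 1.769 -0.451
endloop
endfacet
facet normal 0.675 -0.706 0.213
outer loop
vertex 0.566 0.654 -0.927
vertex -0.127 0.272 0.001
vertex 0.119 0.051 -1.509
endloop
endfacet
facet normal 0.470 0.635 0.613
outer loop
vertex 0.566 0.654 -0.927
vertex -0.866 2.151 -1.379
vertex -0.127 0.272 0.001
endloop
endfacet
facet normal -0.675 0.706 -0.213
outer loop
vertex -1.559 1.769 -0.451
vertex -0.866 2.151 -1.379
vertex -2.006 1.166 -1.033
endloop
endfacet
facet normal -0.470 -0.635 -0.613
outer loop
vertex -1.313 1.548 -1.961
vertex 0.119 0.051 -1.509
vertex -2.006 1.166 -1.033
endloop
endfacet
facet normal -0.675 0.706 -0.213
outer loop
vertex -2.006 1.166 -1.033
vertex -0.866 2.151 -1.379
vertex -1.313 1.548 -1.961
endloop
endfacet
facet normal 0.568 0.314 -0.761
outer loop
vertex -1.313 1.548 -1.961
vertex 0.566 0.654 -0.927
vertex 0.119 0.051 -1.509
endloop
endfacet
facet normal 0.568 0.314 -0.761
outer loop
vertex -0.866 2.151 -1.379
vertex 0.566 0.654 -0.927
vertex -1.313 1.548 -1.961
endloop
endfacet

endsolid


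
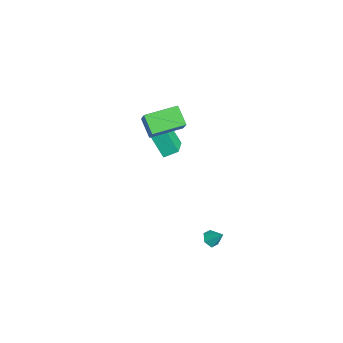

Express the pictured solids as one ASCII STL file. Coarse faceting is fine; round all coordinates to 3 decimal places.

solid 
facet normal -0.548 0.012 -0.836
outer loop
vertex -1.52 -3.133 3.8
vertex -1.64 -1.14 3.907
vertex -0.419 -3.028 3.08
endloop
endfacet
facet normal 0.060 -0.997 -0.053
outer loop
vertex 0.14 -3.04 3.933
vertex -1.52 -3.133 3.8
vertex -0.419 -3.028 3.08
endloop
endfacet
facet normal -0.548 0.012 -0.836
outer loop
vertex -0.419 -3.028 3.08
vertex -1.64 -1.14 3.907
vertex -0.539 -1.035 3.187
endloop
endfacet
facet normal 0.834 0.080 -0.546
outer loop
vertex -0.539 -1.035 3.187
vertex 0.14 -3.04 3.933
vertex -0.419 -3.028 3.08
endloop
endfacet
facet normal -0.834 -0.080 0.546
outer loop
vertex -1.52 -3.133 3.8
vertex -1.081 -1.152 4.76
vertex -1.64 -1.14 3.907
endloop
endfacet
facet normal 0.060 -0.997 -0.053
outer loop
vertex -0.961 -3.145 4.653
vertex -1.52 -3.133 3.8
vertex 0.14 -3.04 3.933
endloop
endfacet
facet normal -0.834 -0.080 0.546
outer loop
vertex -0.961 -3.145 4.653
vertex -1.081 -1.152 4.76
vertex -1.52 -3.133 3.8
endloop
endfacet
facet normal -0.060 0.997 0.053
outer loop
vertex -1.64 -1.14 3.907
vertex -1.081 -1.152 4.76
vertex -0.539 -1.035 3.187
endloop
endfacet
facet normal 0.834 0.080 -0.546
outer loop
vertex 0.02 -1.047 4.04
vertex 0.14 -3.04 3.933
vertex -0.539 -1.035 3.187
endloop
endfacet
facet normal -0.060 0.997 0.053
outer loop
vertex -0.539 -1.035 3.187
vertex -1.081 -1.152 4.76
vertex 0.02 -1.047 4.04
endloop
endfacet
facet normal 0.548 -0.012 0.836
outer loop
vertex 0.02 -1.047 4.04
vertex -0.961 -3.145 4.653
vertex 0.14 -3.04 3.933
endloop
endfacet
facet normal 0.548 -0.012 0.836
outer loop
vertex -1.081 -1.152 4.76
vertex -0.961 -3.145 4.653
vertex 0.02 -1.047 4.04
endloop
endfacet
facet normal -0.813 0.382 -0.439
outer loop
vertex -3.601 -1.965 1.233
vertex -3.439 -1.139 1.652
vertex -2.427 -1.36 -0.412
endloop
endfacet
facet normal -0.172 -0.878 -0.446
outer loop
vertex -1.021 -2.021 0.348
vertex -3.601 -1.965 1.233
vertex -2.427 -1.36 -0.412
endloop
endfacet
facet normal -0.813 0.381 -0.440
outer loop
vertex -2.427 -1.36 -0.412
vertex -3.439 -1.139 1.652
vertex -2.266 -0.534 0.006
endloop
endfacet
facet normal 0.556 0.286 -0.780
outer loop
vertex -2.266 -0.534 0.006
vertex -1.021 -2.021 0.348
vertex -2.427 -1.36 -0.412
endloop
endfacet
facet normal -0.556 -0.287 0.780
outer loop
vertex -3.601 -1.965 1.233
vertex -2.033 -1.8 2.412
vertex -3.439 -1.139 1.652
endloop
endfacet
facet normal -0.172 -0.879 -0.445
outer loop
vertex -2.194 -2.626 1.994
vertex -3.601 -1.965 1.233
vertex -1.021 -2.021 0.348
endloop
endfacet
facet normal -0.556 -0.286 0.780
outer loop
vertex -2.194 -2.626 1.994
vertex -2.033 -1.8 2.412
vertex -3.601 -1.965 1.233
endloop
endfacet
facet normal 0.172 0.879 0.446
outer loop
vertex -3.439 -1.139 1.652
vertex -2.033 -1.8 2.412
vertex -2.266 -0.534 0.006
endloop
endfacet
facet normal 0.556 0.287 -0.780
outer loop
vertex -0.859 -1.195 0.767
vertex -1.021 -2.021 0.348
vertex -2.266 -0.534 0.006
endloop
endfacet
facet normal 0.172 0.879 0.446
outer loop
vertex -2.266 -0.534 0.006
vertex -2.033 -1.8 2.412
vertex -0.859 -1.195 0.767
endloop
endfacet
facet normal 0.813 -0.382 0.439
outer loop
vertex -0.859 -1.195 0.767
vertex -2.194 -2.626 1.994
vertex -1.021 -2.021 0.348
endloop
endfacet
facet normal 0.813 -0.381 0.440
outer loop
vertex -2.033 -1.8 2.412
vertex -2.194 -2.626 1.994
vertex -0.859 -1.195 0.767
endloop
endfacet
facet normal -0.482 -0.516 -0.708
outer loop
vertex 2.93 -0.175 -4.555
vertex 2.7 -0.518 -4.148
vertex 2.422 -0.035 -4.311
endloop
endfacet
facet normal 0.168 0.965 -0.203
outer loop
vertex 2.93 -0.175 -4.555
vertex 2.422 -0.035 -4.311
vertex 3.2 0.018 -3.412
endloop
endfacet
facet normal -0.480 -0.516 -0.709
outer loop
vertex 2.422 -0.035 -4.311
vertex 2.7 -0.518 -4.148
vertex 2.192 -0.379 -3.905
endloop
endfacet
facet normal -0.494 0.781 0.382
outer loop
vertex 2.422 -0.035 -4.311
vertex 2.192 -0.379 -3.905
vertex 3.2 0.018 -3.412
endloop
endfacet
facet normal -0.480 -0.515 -0.710
outer loop
vertex 2.192 -0.379 -3.905
vertex 2.7 -0.518 -4.148
vertex 2.469 -0.862 -3.742
endloop
endfacet
facet normal -0.452 0.041 0.891
outer loop
vertex 2.192 -0.379 -3.905
vertex 2.469 -0.862 -3.742
vertex 3.2 0.018 -3.412
endloop
endfacet
facet normal -0.480 -0.515 -0.710
outer loop
vertex 2.469 -0.862 -3.742
vertex 2.7 -0.518 -4.148
vertex 2.977 -1.001 -3.985
endloop
endfacet
facet normal 0.251 -0.516 0.819
outer loop
vertex 2.469 -0.862 -3.742
vertex 2.977 -1.001 -3.985
vertex 3.2 0.018 -3.412
endloop
endfacet
facet normal -0.482 -0.516 -0.708
outer loop
vertex 2.977 -1.001 -3.985
vertex 2.7 -0.518 -4.148
vertex 3.207 -0.657 -4.392
endloop
endfacet
facet normal 0.913 -0.332 0.235
outer loop
vertex 2.977 -1.001 -3.985
vertex 3.207 -0.657 -4.392
vertex 3.2 0.018 -3.412
endloop
endfacet
facet normal -0.482 -0.516 -0.708
outer loop
vertex 3.207 -0.657 -4.392
vertex 2.7 -0.518 -4.148
vertex 2.93 -0.175 -4.555
endloop
endfacet
facet normal 0.871 0.408 -0.275
outer loop
vertex 3.207 -0.657 -4.392
vertex 2.93 -0.175 -4.555
vertex 3.2 0.018 -3.412
endloop
endfacet

endsolid


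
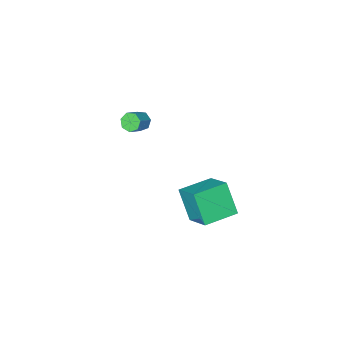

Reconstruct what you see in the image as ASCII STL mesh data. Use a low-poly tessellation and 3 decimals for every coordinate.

solid 
facet normal -0.998 0.043 0.035
outer loop
vertex -0.847 1.774 -0.364
vertex -0.741 3.365 0.705
vertex -0.856 2.834 -1.941
endloop
endfacet
facet normal -0.055 -0.829 -0.557
outer loop
vertex 0.981 2.755 -2.005
vertex -0.847 1.774 -0.364
vertex -0.856 2.834 -1.941
endloop
endfacet
facet normal -0.998 0.043 0.035
outer loop
vertex -0.856 2.834 -1.941
vertex -0.741 3.365 0.705
vertex -0.75 4.425 -0.872
endloop
endfacet
facet normal -0.005 0.558 -0.830
outer loop
vertex -0.75 4.425 -0.872
vertex 0.981 2.755 -2.005
vertex -0.856 2.834 -1.941
endloop
endfacet
facet normal 0.005 -0.558 0.830
outer loop
vertex -0.847 1.774 -0.364
vertex 1.096 3.286 0.641
vertex -0.741 3.365 0.705
endloop
endfacet
facet normal -0.055 -0.829 -0.557
outer loop
vertex 0.99 1.695 -0.428
vertex -0.847 1.774 -0.364
vertex 0.981 2.755 -2.005
endloop
endfacet
facet normal 0.005 -0.558 0.830
outer loop
vertex 0.99 1.695 -0.428
vertex 1.096 3.286 0.641
vertex -0.847 1.774 -0.364
endloop
endfacet
facet normal 0.055 0.829 0.557
outer loop
vertex -0.741 3.365 0.705
vertex 1.096 3.286 0.641
vertex -0.75 4.425 -0.872
endloop
endfacet
facet normal -0.005 0.558 -0.830
outer loop
vertex 1.087 4.346 -0.936
vertex 0.981 2.755 -2.005
vertex -0.75 4.425 -0.872
endloop
endfacet
facet normal 0.055 0.829 0.557
outer loop
vertex -0.75 4.425 -0.872
vertex 1.096 3.286 0.641
vertex 1.087 4.346 -0.936
endloop
endfacet
facet normal 0.998 -0.043 -0.035
outer loop
vertex 1.087 4.346 -0.936
vertex 0.99 1.695 -0.428
vertex 0.981 2.755 -2.005
endloop
endfacet
facet normal 0.998 -0.043 -0.035
outer loop
vertex 1.096 3.286 0.641
vertex 0.99 1.695 -0.428
vertex 1.087 4.346 -0.936
endloop
endfacet
facet normal -0.767 -0.323 -0.555
outer loop
vertex 0.537 -3.645 0.108
vertex 0.153 -3.451 0.526
vertex 0.371 -3.154 0.052
endloop
endfacet
facet normal 0.557 0.094 -0.825
outer loop
vertex 0.537 -3.645 0.108
vertex 0.371 -3.154 0.052
vertex 1.35 -3.304 0.695
endloop
endfacet
facet normal 0.557 0.093 -0.826
outer loop
vertex 1.35 -3.304 0.695
vertex 0.371 -3.154 0.052
vertex 1.185 -2.813 0.639
endloop
endfacet
facet normal 0.769 0.321 0.553
outer loop
vertex 1.35 -3.304 0.695
vertex 1.185 -2.813 0.639
vertex 0.967 -3.109 1.114
endloop
endfacet
facet normal -0.768 -0.322 -0.554
outer loop
vertex 0.371 -3.154 0.052
vertex 0.153 -3.451 0.526
vertex 0.041 -2.887 0.354
endloop
endfacet
facet normal 0.097 0.796 -0.597
outer loop
vertex 0.371 -3.154 0.052
vertex 0.041 -2.887 0.354
vertex 1.185 -2.813 0.639
endloop
endfacet
facet normal 0.097 0.796 -0.597
outer loop
vertex 1.185 -2.813 0.639
vertex 0.041 -2.887 0.354
vertex 0.855 -2.546 0.941
endloop
endfacet
facet normal 0.768 0.323 0.554
outer loop
vertex 1.185 -2.813 0.639
vertex 0.855 -2.546 0.941
vertex 0.967 -3.109 1.114
endloop
endfacet
facet normal -0.768 -0.321 -0.554
outer loop
vertex 0.041 -2.887 0.354
vertex 0.153 -3.451 0.526
vertex -0.204 -3.044 0.785
endloop
endfacet
facet normal -0.434 0.897 0.080
outer loop
vertex 0.041 -2.887 0.354
vertex -0.204 -3.044 0.785
vertex 0.855 -2.546 0.941
endloop
endfacet
facet normal -0.434 0.897 0.080
outer loop
vertex 0.855 -2.546 0.941
vertex -0.204 -3.044 0.785
vertex 0.61 -2.703 1.372
endloop
endfacet
facet normal 0.767 0.323 0.554
outer loop
vertex 0.855 -2.546 0.941
vertex 0.61 -2.703 1.372
vertex 0.967 -3.109 1.114
endloop
endfacet
facet normal -0.768 -0.322 -0.554
outer loop
vertex -0.204 -3.044 0.785
vertex 0.153 -3.451 0.526
vertex -0.181 -3.507 1.022
endloop
endfacet
facet normal -0.639 0.325 0.697
outer loop
vertex -0.204 -3.044 0.785
vertex -0.181 -3.507 1.022
vertex 0.61 -2.703 1.372
endloop
endfacet
facet normal -0.639 0.325 0.697
outer loop
vertex 0.61 -2.703 1.372
vertex -0.181 -3.507 1.022
vertex 0.633 -3.166 1.609
endloop
endfacet
facet normal 0.767 0.322 0.555
outer loop
vertex 0.61 -2.703 1.372
vertex 0.633 -3.166 1.609
vertex 0.967 -3.109 1.114
endloop
endfacet
facet normal -0.768 -0.322 -0.554
outer loop
vertex -0.181 -3.507 1.022
vertex 0.153 -3.451 0.526
vertex 0.094 -3.928 0.885
endloop
endfacet
facet normal -0.363 -0.494 0.790
outer loop
vertex -0.181 -3.507 1.022
vertex 0.094 -3.928 0.885
vertex 0.633 -3.166 1.609
endloop
endfacet
facet normal -0.364 -0.493 0.790
outer loop
vertex 0.633 -3.166 1.609
vertex 0.094 -3.928 0.885
vertex 0.908 -3.587 1.473
endloop
endfacet
facet normal 0.767 0.322 0.555
outer loop
vertex 0.633 -3.166 1.609
vertex 0.908 -3.587 1.473
vertex 0.967 -3.109 1.114
endloop
endfacet
facet normal -0.767 -0.322 -0.554
outer loop
vertex 0.094 -3.928 0.885
vertex 0.153 -3.451 0.526
vertex 0.413 -3.989 0.479
endloop
endfacet
facet normal 0.186 -0.940 0.287
outer loop
vertex 0.094 -3.928 0.885
vertex 0.413 -3.989 0.479
vertex 0.908 -3.587 1.473
endloop
endfacet
facet normal 0.187 -0.940 0.287
outer loop
vertex 0.908 -3.587 1.473
vertex 0.413 -3.989 0.479
vertex 1.227 -3.648 1.066
endloop
endfacet
facet normal 0.768 0.321 0.554
outer loop
vertex 0.908 -3.587 1.473
vertex 1.227 -3.648 1.066
vertex 0.967 -3.109 1.114
endloop
endfacet
facet normal -0.767 -0.322 -0.555
outer loop
vertex 0.413 -3.989 0.479
vertex 0.153 -3.451 0.526
vertex 0.537 -3.645 0.108
endloop
endfacet
facet normal 0.595 -0.679 -0.431
outer loop
vertex 0.413 -3.989 0.479
vertex 0.537 -3.645 0.108
vertex 1.227 -3.648 1.066
endloop
endfacet
facet normal 0.596 -0.678 -0.431
outer loop
vertex 1.227 -3.648 1.066
vertex 0.537 -3.645 0.108
vertex 1.35 -3.304 0.695
endloop
endfacet
facet normal 0.769 0.322 0.553
outer loop
vertex 1.227 -3.648 1.066
vertex 1.35 -3.304 0.695
vertex 0.967 -3.109 1.114
endloop
endfacet

endsolid


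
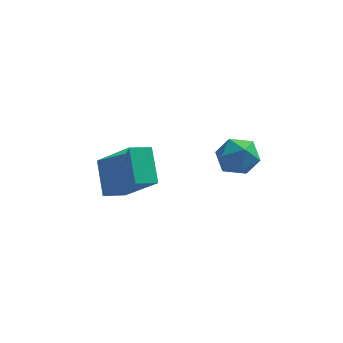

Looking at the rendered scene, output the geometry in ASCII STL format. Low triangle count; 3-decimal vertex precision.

solid 
facet normal -0.624 0.662 0.416
outer loop
vertex 1.838 0.266 -1.079
vertex 1.273 -0.215 -1.161
vertex 1.682 -0.222 -0.536
endloop
endfacet
facet normal 0.037 0.738 0.674
outer loop
vertex 1.838 0.266 -1.079
vertex 1.682 -0.222 -0.536
vertex 2.392 -0.086 -0.724
endloop
endfacet
facet normal 0.473 0.872 0.126
outer loop
vertex 1.838 0.266 -1.079
vertex 2.392 -0.086 -0.724
vertex 2.421 0.005 -1.464
endloop
endfacet
facet normal 0.082 0.878 -0.471
outer loop
vertex 1.838 0.266 -1.079
vertex 2.421 0.005 -1.464
vertex 1.73 -0.075 -1.734
endloop
endfacet
facet normal -0.595 0.749 -0.292
outer loop
vertex 1.838 0.266 -1.079
vertex 1.73 -0.075 -1.734
vertex 1.273 -0.215 -1.161
endloop
endfacet
facet normal 0.233 0.116 0.965
outer loop
vertex 2.392 -0.086 -0.724
vertex 1.682 -0.222 -0.536
vertex 2.17 -0.785 -0.586
endloop
endfacet
facet normal -0.837 -0.008 0.547
outer loop
vertex 1.682 -0.222 -0.536
vertex 1.273 -0.215 -1.161
vertex 1.479 -0.865 -0.856
endloop
endfacet
facet normal -0.790 0.133 -0.598
outer loop
vertex 1.273 -0.215 -1.161
vertex 1.73 -0.075 -1.734
vertex 1.508 -0.774 -1.596
endloop
endfacet
facet normal 0.307 0.345 -0.887
outer loop
vertex 1.73 -0.075 -1.734
vertex 2.421 0.005 -1.464
vertex 2.218 -0.638 -1.784
endloop
endfacet
facet normal 0.939 0.334 0.078
outer loop
vertex 2.421 0.005 -1.464
vertex 2.392 -0.086 -0.724
vertex 2.627 -0.645 -1.159
endloop
endfacet
facet normal -0.082 -0.878 0.471
outer loop
vertex 2.062 -1.126 -1.241
vertex 2.17 -0.785 -0.586
vertex 1.479 -0.865 -0.856
endloop
endfacet
facet normal -0.473 -0.872 -0.126
outer loop
vertex 2.062 -1.126 -1.241
vertex 1.479 -0.865 -0.856
vertex 1.508 -0.774 -1.596
endloop
endfacet
facet normal -0.037 -0.738 -0.674
outer loop
vertex 2.062 -1.126 -1.241
vertex 1.508 -0.774 -1.596
vertex 2.218 -0.638 -1.784
endloop
endfacet
facet normal 0.624 -0.662 -0.416
outer loop
vertex 2.062 -1.126 -1.241
vertex 2.218 -0.638 -1.784
vertex 2.627 -0.645 -1.159
endloop
endfacet
facet normal 0.595 -0.749 0.292
outer loop
vertex 2.062 -1.126 -1.241
vertex 2.627 -0.645 -1.159
vertex 2.17 -0.785 -0.586
endloop
endfacet
facet normal -0.307 -0.345 0.887
outer loop
vertex 1.479 -0.865 -0.856
vertex 2.17 -0.785 -0.586
vertex 1.682 -0.222 -0.536
endloop
endfacet
facet normal -0.939 -0.334 -0.078
outer loop
vertex 1.508 -0.774 -1.596
vertex 1.479 -0.865 -0.856
vertex 1.273 -0.215 -1.161
endloop
endfacet
facet normal -0.233 -0.116 -0.965
outer loop
vertex 2.218 -0.638 -1.784
vertex 1.508 -0.774 -1.596
vertex 1.73 -0.075 -1.734
endloop
endfacet
facet normal 0.837 0.008 -0.547
outer loop
vertex 2.627 -0.645 -1.159
vertex 2.218 -0.638 -1.784
vertex 2.421 0.005 -1.464
endloop
endfacet
facet normal 0.790 -0.133 0.598
outer loop
vertex 2.17 -0.785 -0.586
vertex 2.627 -0.645 -1.159
vertex 2.392 -0.086 -0.724
endloop
endfacet
facet normal -0.818 -0.484 0.311
outer loop
vertex -1.163 0.098 -2.965
vertex -1.423 1.119 -2.058
vertex -2.268 1.064 -4.368
endloop
endfacet
facet normal 0.187 -0.734 -0.653
outer loop
vertex -1.597 1.461 -4.622
vertex -1.163 0.098 -2.965
vertex -2.268 1.064 -4.368
endloop
endfacet
facet normal -0.818 -0.485 0.311
outer loop
vertex -2.268 1.064 -4.368
vertex -1.423 1.119 -2.058
vertex -2.528 2.084 -3.46
endloop
endfacet
facet normal -0.544 0.477 -0.691
outer loop
vertex -2.528 2.084 -3.46
vertex -1.597 1.461 -4.622
vertex -2.268 1.064 -4.368
endloop
endfacet
facet normal 0.543 -0.476 0.692
outer loop
vertex -1.163 0.098 -2.965
vertex -0.752 1.516 -2.312
vertex -1.423 1.119 -2.058
endloop
endfacet
facet normal 0.187 -0.734 -0.653
outer loop
vertex -0.492 0.496 -3.22
vertex -1.163 0.098 -2.965
vertex -1.597 1.461 -4.622
endloop
endfacet
facet normal 0.545 -0.476 0.691
outer loop
vertex -0.492 0.496 -3.22
vertex -0.752 1.516 -2.312
vertex -1.163 0.098 -2.965
endloop
endfacet
facet normal -0.187 0.734 0.653
outer loop
vertex -1.423 1.119 -2.058
vertex -0.752 1.516 -2.312
vertex -2.528 2.084 -3.46
endloop
endfacet
facet normal -0.545 0.475 -0.691
outer loop
vertex -1.857 2.482 -3.715
vertex -1.597 1.461 -4.622
vertex -2.528 2.084 -3.46
endloop
endfacet
facet normal -0.187 0.734 0.653
outer loop
vertex -2.528 2.084 -3.46
vertex -0.752 1.516 -2.312
vertex -1.857 2.482 -3.715
endloop
endfacet
facet normal 0.818 0.484 -0.311
outer loop
vertex -1.857 2.482 -3.715
vertex -0.492 0.496 -3.22
vertex -1.597 1.461 -4.622
endloop
endfacet
facet normal 0.818 0.485 -0.310
outer loop
vertex -0.752 1.516 -2.312
vertex -0.492 0.496 -3.22
vertex -1.857 2.482 -3.715
endloop
endfacet

endsolid


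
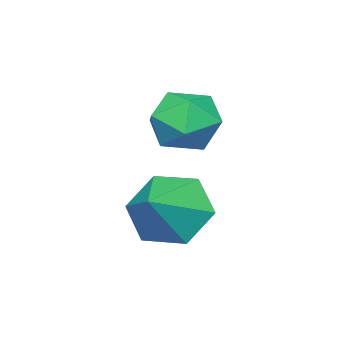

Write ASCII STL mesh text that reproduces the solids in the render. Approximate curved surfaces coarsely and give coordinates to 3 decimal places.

solid 
facet normal -0.150 0.026 0.988
outer loop
vertex 0.68 2.363 3.349
vertex -0.134 2.244 3.229
vertex 0.372 1.592 3.323
endloop
endfacet
facet normal 0.499 -0.228 0.836
outer loop
vertex 0.68 2.363 3.349
vertex 0.372 1.592 3.323
vertex 1.089 1.766 2.942
endloop
endfacet
facet normal 0.847 0.268 0.459
outer loop
vertex 0.68 2.363 3.349
vertex 1.089 1.766 2.942
vertex 1.027 2.526 2.613
endloop
endfacet
facet normal 0.413 0.829 0.378
outer loop
vertex 0.68 2.363 3.349
vertex 1.027 2.526 2.613
vertex 0.271 2.822 2.79
endloop
endfacet
facet normal -0.203 0.679 0.706
outer loop
vertex 0.68 2.363 3.349
vertex 0.271 2.822 2.79
vertex -0.134 2.244 3.229
endloop
endfacet
facet normal 0.419 -0.803 0.422
outer loop
vertex 1.089 1.766 2.942
vertex 0.372 1.592 3.323
vertex 0.529 1.278 2.57
endloop
endfacet
facet normal -0.631 -0.393 0.669
outer loop
vertex 0.372 1.592 3.323
vertex -0.134 2.244 3.229
vertex -0.227 1.574 2.747
endloop
endfacet
facet normal -0.718 0.663 0.211
outer loop
vertex -0.134 2.244 3.229
vertex 0.271 2.822 2.79
vertex -0.289 2.334 2.418
endloop
endfacet
facet normal 0.280 0.905 -0.319
outer loop
vertex 0.271 2.822 2.79
vertex 1.027 2.526 2.613
vertex 0.428 2.508 2.037
endloop
endfacet
facet normal 0.982 -0.001 -0.188
outer loop
vertex 1.027 2.526 2.613
vertex 1.089 1.766 2.942
vertex 0.934 1.856 2.131
endloop
endfacet
facet normal -0.413 -0.829 -0.378
outer loop
vertex 0.12 1.737 2.011
vertex 0.529 1.278 2.57
vertex -0.227 1.574 2.747
endloop
endfacet
facet normal -0.847 -0.268 -0.459
outer loop
vertex 0.12 1.737 2.011
vertex -0.227 1.574 2.747
vertex -0.289 2.334 2.418
endloop
endfacet
facet normal -0.499 0.228 -0.836
outer loop
vertex 0.12 1.737 2.011
vertex -0.289 2.334 2.418
vertex 0.428 2.508 2.037
endloop
endfacet
facet normal 0.150 -0.026 -0.988
outer loop
vertex 0.12 1.737 2.011
vertex 0.428 2.508 2.037
vertex 0.934 1.856 2.131
endloop
endfacet
facet normal 0.203 -0.679 -0.706
outer loop
vertex 0.12 1.737 2.011
vertex 0.934 1.856 2.131
vertex 0.529 1.278 2.57
endloop
endfacet
facet normal -0.280 -0.905 0.319
outer loop
vertex -0.227 1.574 2.747
vertex 0.529 1.278 2.57
vertex 0.372 1.592 3.323
endloop
endfacet
facet normal -0.982 0.001 0.188
outer loop
vertex -0.289 2.334 2.418
vertex -0.227 1.574 2.747
vertex -0.134 2.244 3.229
endloop
endfacet
facet normal -0.419 0.803 -0.422
outer loop
vertex 0.428 2.508 2.037
vertex -0.289 2.334 2.418
vertex 0.271 2.822 2.79
endloop
endfacet
facet normal 0.631 0.393 -0.669
outer loop
vertex 0.934 1.856 2.131
vertex 0.428 2.508 2.037
vertex 1.027 2.526 2.613
endloop
endfacet
facet normal 0.718 -0.663 -0.211
outer loop
vertex 0.529 1.278 2.57
vertex 0.934 1.856 2.131
vertex 1.089 1.766 2.942
endloop
endfacet
facet normal -0.838 -0.198 -0.509
outer loop
vertex 2.19 2.409 0.221
vertex 1.699 2.691 0.92
vertex 1.949 3.274 0.282
endloop
endfacet
facet normal 0.872 0.272 -0.407
outer loop
vertex 2.19 2.409 0.221
vertex 1.949 3.274 0.282
vertex 2.621 2.909 1.48
endloop
endfacet
facet normal -0.838 -0.198 -0.509
outer loop
vertex 1.949 3.274 0.282
vertex 1.699 2.691 0.92
vertex 1.458 3.556 0.981
endloop
endfacet
facet normal 0.489 0.872 -0.008
outer loop
vertex 1.949 3.274 0.282
vertex 1.458 3.556 0.981
vertex 2.621 2.909 1.48
endloop
endfacet
facet normal -0.838 -0.198 -0.508
outer loop
vertex 1.458 3.556 0.981
vertex 1.699 2.691 0.92
vertex 1.208 2.974 1.62
endloop
endfacet
facet normal 0.101 0.715 0.691
outer loop
vertex 1.458 3.556 0.981
vertex 1.208 2.974 1.62
vertex 2.621 2.909 1.48
endloop
endfacet
facet normal -0.838 -0.198 -0.508
outer loop
vertex 1.208 2.974 1.62
vertex 1.699 2.691 0.92
vertex 1.449 2.109 1.559
endloop
endfacet
facet normal 0.097 -0.043 0.994
outer loop
vertex 1.208 2.974 1.62
vertex 1.449 2.109 1.559
vertex 2.621 2.909 1.48
endloop
endfacet
facet normal -0.838 -0.198 -0.508
outer loop
vertex 1.449 2.109 1.559
vertex 1.699 2.691 0.92
vertex 1.94 1.826 0.86
endloop
endfacet
facet normal 0.479 -0.643 0.597
outer loop
vertex 1.449 2.109 1.559
vertex 1.94 1.826 0.86
vertex 2.621 2.909 1.48
endloop
endfacet
facet normal -0.838 -0.198 -0.509
outer loop
vertex 1.94 1.826 0.86
vertex 1.699 2.691 0.92
vertex 2.19 2.409 0.221
endloop
endfacet
facet normal 0.868 -0.486 -0.104
outer loop
vertex 1.94 1.826 0.86
vertex 2.19 2.409 0.221
vertex 2.621 2.909 1.48
endloop
endfacet

endsolid


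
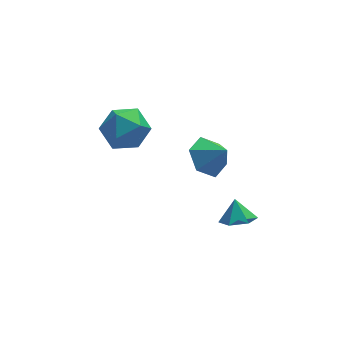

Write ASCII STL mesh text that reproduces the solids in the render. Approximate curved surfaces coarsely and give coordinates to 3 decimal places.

solid 
facet normal -0.526 0.446 -0.724
outer loop
vertex 4.333 0.863 1.025
vertex 3.526 0.943 1.66
vertex 4.225 1.698 1.617
endloop
endfacet
facet normal 0.993 0.054 0.106
outer loop
vertex 4.333 0.863 1.025
vertex 4.225 1.698 1.617
vertex 4.194 0.377 2.58
endloop
endfacet
facet normal -0.526 0.445 -0.725
outer loop
vertex 4.225 1.698 1.617
vertex 3.526 0.943 1.66
vertex 3.418 1.779 2.252
endloop
endfacet
facet normal 0.573 0.474 0.668
outer loop
vertex 4.225 1.698 1.617
vertex 3.418 1.779 2.252
vertex 4.194 0.377 2.58
endloop
endfacet
facet normal -0.526 0.445 -0.725
outer loop
vertex 3.418 1.779 2.252
vertex 3.526 0.943 1.66
vertex 2.719 1.023 2.295
endloop
endfacet
facet normal -0.117 0.164 0.979
outer loop
vertex 3.418 1.779 2.252
vertex 2.719 1.023 2.295
vertex 4.194 0.377 2.58
endloop
endfacet
facet normal -0.526 0.446 -0.724
outer loop
vertex 2.719 1.023 2.295
vertex 3.526 0.943 1.66
vertex 2.827 0.187 1.702
endloop
endfacet
facet normal -0.388 -0.566 0.727
outer loop
vertex 2.719 1.023 2.295
vertex 2.827 0.187 1.702
vertex 4.194 0.377 2.58
endloop
endfacet
facet normal -0.525 0.445 -0.725
outer loop
vertex 2.827 0.187 1.702
vertex 3.526 0.943 1.66
vertex 3.635 0.107 1.068
endloop
endfacet
facet normal 0.031 -0.986 0.164
outer loop
vertex 2.827 0.187 1.702
vertex 3.635 0.107 1.068
vertex 4.194 0.377 2.58
endloop
endfacet
facet normal -0.526 0.445 -0.725
outer loop
vertex 3.635 0.107 1.068
vertex 3.526 0.943 1.66
vertex 4.333 0.863 1.025
endloop
endfacet
facet normal 0.723 -0.676 -0.147
outer loop
vertex 3.635 0.107 1.068
vertex 4.333 0.863 1.025
vertex 4.194 0.377 2.58
endloop
endfacet
facet normal -0.674 0.445 0.590
outer loop
vertex 0.017 3.593 3.191
vertex -0.752 2.729 2.965
vertex -0.014 2.636 3.878
endloop
endfacet
facet normal -0.011 0.583 0.812
outer loop
vertex 0.017 3.593 3.191
vertex -0.014 2.636 3.878
vertex 1.021 3.099 3.559
endloop
endfacet
facet normal 0.341 0.899 0.276
outer loop
vertex 0.017 3.593 3.191
vertex 1.021 3.099 3.559
vertex 0.923 3.478 2.448
endloop
endfacet
facet normal -0.107 0.955 -0.278
outer loop
vertex 0.017 3.593 3.191
vertex 0.923 3.478 2.448
vertex -0.173 3.249 2.081
endloop
endfacet
facet normal -0.733 0.675 -0.084
outer loop
vertex 0.017 3.593 3.191
vertex -0.173 3.249 2.081
vertex -0.752 2.729 2.965
endloop
endfacet
facet normal 0.310 -0.039 0.950
outer loop
vertex 1.021 3.099 3.559
vertex -0.014 2.636 3.878
vertex 0.873 1.931 3.559
endloop
endfacet
facet normal -0.763 -0.263 0.590
outer loop
vertex -0.014 2.636 3.878
vertex -0.752 2.729 2.965
vertex -0.223 1.702 3.192
endloop
endfacet
facet normal -0.860 0.109 -0.499
outer loop
vertex -0.752 2.729 2.965
vertex -0.173 3.249 2.081
vertex -0.321 2.081 2.081
endloop
endfacet
facet normal 0.155 0.562 -0.812
outer loop
vertex -0.173 3.249 2.081
vertex 0.923 3.478 2.448
vertex 0.714 2.544 1.762
endloop
endfacet
facet normal 0.878 0.471 0.083
outer loop
vertex 0.923 3.478 2.448
vertex 1.021 3.099 3.559
vertex 1.452 2.451 2.675
endloop
endfacet
facet normal 0.107 -0.955 0.278
outer loop
vertex 0.683 1.587 2.449
vertex 0.873 1.931 3.559
vertex -0.223 1.702 3.192
endloop
endfacet
facet normal -0.341 -0.899 -0.276
outer loop
vertex 0.683 1.587 2.449
vertex -0.223 1.702 3.192
vertex -0.321 2.081 2.081
endloop
endfacet
facet normal 0.011 -0.583 -0.812
outer loop
vertex 0.683 1.587 2.449
vertex -0.321 2.081 2.081
vertex 0.714 2.544 1.762
endloop
endfacet
facet normal 0.674 -0.445 -0.590
outer loop
vertex 0.683 1.587 2.449
vertex 0.714 2.544 1.762
vertex 1.452 2.451 2.675
endloop
endfacet
facet normal 0.733 -0.675 0.084
outer loop
vertex 0.683 1.587 2.449
vertex 1.452 2.451 2.675
vertex 0.873 1.931 3.559
endloop
endfacet
facet normal -0.155 -0.562 0.812
outer loop
vertex -0.223 1.702 3.192
vertex 0.873 1.931 3.559
vertex -0.014 2.636 3.878
endloop
endfacet
facet normal -0.878 -0.471 -0.083
outer loop
vertex -0.321 2.081 2.081
vertex -0.223 1.702 3.192
vertex -0.752 2.729 2.965
endloop
endfacet
facet normal -0.310 0.039 -0.950
outer loop
vertex 0.714 2.544 1.762
vertex -0.321 2.081 2.081
vertex -0.173 3.249 2.081
endloop
endfacet
facet normal 0.763 0.263 -0.590
outer loop
vertex 1.452 2.451 2.675
vertex 0.714 2.544 1.762
vertex 0.923 3.478 2.448
endloop
endfacet
facet normal 0.860 -0.109 0.499
outer loop
vertex 0.873 1.931 3.559
vertex 1.452 2.451 2.675
vertex 1.021 3.099 3.559
endloop
endfacet
facet normal -0.002 -0.552 -0.834
outer loop
vertex 4.633 -2.837 1.147
vertex 3.839 -2.704 1.061
vertex 4.374 -2.197 0.724
endloop
endfacet
facet normal 0.784 0.530 0.323
outer loop
vertex 4.633 -2.837 1.147
vertex 4.374 -2.197 0.724
vertex 3.841 -2.136 1.919
endloop
endfacet
facet normal -0.001 -0.553 -0.833
outer loop
vertex 4.374 -2.197 0.724
vertex 3.839 -2.704 1.061
vertex 3.579 -2.064 0.637
endloop
endfacet
facet normal 0.163 0.986 0.022
outer loop
vertex 4.374 -2.197 0.724
vertex 3.579 -2.064 0.637
vertex 3.841 -2.136 1.919
endloop
endfacet
facet normal -0.001 -0.553 -0.833
outer loop
vertex 3.579 -2.064 0.637
vertex 3.839 -2.704 1.061
vertex 3.045 -2.571 0.974
endloop
endfacet
facet normal -0.620 0.766 0.170
outer loop
vertex 3.579 -2.064 0.637
vertex 3.045 -2.571 0.974
vertex 3.841 -2.136 1.919
endloop
endfacet
facet normal -0.001 -0.552 -0.834
outer loop
vertex 3.045 -2.571 0.974
vertex 3.839 -2.704 1.061
vertex 3.305 -3.211 1.397
endloop
endfacet
facet normal -0.782 0.090 0.617
outer loop
vertex 3.045 -2.571 0.974
vertex 3.305 -3.211 1.397
vertex 3.841 -2.136 1.919
endloop
endfacet
facet normal -0.001 -0.552 -0.834
outer loop
vertex 3.305 -3.211 1.397
vertex 3.839 -2.704 1.061
vertex 4.099 -3.344 1.484
endloop
endfacet
facet normal -0.162 -0.365 0.917
outer loop
vertex 3.305 -3.211 1.397
vertex 4.099 -3.344 1.484
vertex 3.841 -2.136 1.919
endloop
endfacet
facet normal -0.002 -0.552 -0.834
outer loop
vertex 4.099 -3.344 1.484
vertex 3.839 -2.704 1.061
vertex 4.633 -2.837 1.147
endloop
endfacet
facet normal 0.622 -0.144 0.769
outer loop
vertex 4.099 -3.344 1.484
vertex 4.633 -2.837 1.147
vertex 3.841 -2.136 1.919
endloop
endfacet

endsolid
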